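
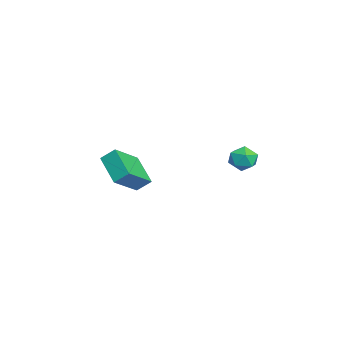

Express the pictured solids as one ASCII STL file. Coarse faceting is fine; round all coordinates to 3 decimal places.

solid 
facet normal -0.746 0.038 0.665
outer loop
vertex 2.266 2.395 3.129
vertex 2.302 1.717 3.208
vertex 2.677 2.127 3.605
endloop
endfacet
facet normal -0.364 0.642 0.675
outer loop
vertex 2.266 2.395 3.129
vertex 2.677 2.127 3.605
vertex 2.892 2.651 3.223
endloop
endfacet
facet normal -0.381 0.924 0.022
outer loop
vertex 2.266 2.395 3.129
vertex 2.892 2.651 3.223
vertex 2.65 2.566 2.59
endloop
endfacet
facet normal -0.774 0.496 -0.394
outer loop
vertex 2.266 2.395 3.129
vertex 2.65 2.566 2.59
vertex 2.285 1.988 2.58
endloop
endfacet
facet normal -0.999 -0.053 0.004
outer loop
vertex 2.266 2.395 3.129
vertex 2.285 1.988 2.58
vertex 2.302 1.717 3.208
endloop
endfacet
facet normal 0.313 0.472 0.824
outer loop
vertex 2.892 2.651 3.223
vertex 2.677 2.127 3.605
vertex 3.315 2.132 3.36
endloop
endfacet
facet normal -0.304 -0.504 0.808
outer loop
vertex 2.677 2.127 3.605
vertex 2.302 1.717 3.208
vertex 2.95 1.554 3.35
endloop
endfacet
facet normal -0.713 -0.650 -0.261
outer loop
vertex 2.302 1.717 3.208
vertex 2.285 1.988 2.58
vertex 2.708 1.469 2.717
endloop
endfacet
facet normal -0.350 0.237 -0.906
outer loop
vertex 2.285 1.988 2.58
vertex 2.65 2.566 2.59
vertex 2.923 1.993 2.335
endloop
endfacet
facet normal 0.285 0.930 -0.234
outer loop
vertex 2.65 2.566 2.59
vertex 2.892 2.651 3.223
vertex 3.298 2.403 2.732
endloop
endfacet
facet normal 0.774 -0.496 0.394
outer loop
vertex 3.334 1.725 2.811
vertex 3.315 2.132 3.36
vertex 2.95 1.554 3.35
endloop
endfacet
facet normal 0.381 -0.924 -0.022
outer loop
vertex 3.334 1.725 2.811
vertex 2.95 1.554 3.35
vertex 2.708 1.469 2.717
endloop
endfacet
facet normal 0.364 -0.642 -0.675
outer loop
vertex 3.334 1.725 2.811
vertex 2.708 1.469 2.717
vertex 2.923 1.993 2.335
endloop
endfacet
facet normal 0.746 -0.038 -0.665
outer loop
vertex 3.334 1.725 2.811
vertex 2.923 1.993 2.335
vertex 3.298 2.403 2.732
endloop
endfacet
facet normal 0.999 0.053 -0.004
outer loop
vertex 3.334 1.725 2.811
vertex 3.298 2.403 2.732
vertex 3.315 2.132 3.36
endloop
endfacet
facet normal 0.350 -0.237 0.906
outer loop
vertex 2.95 1.554 3.35
vertex 3.315 2.132 3.36
vertex 2.677 2.127 3.605
endloop
endfacet
facet normal -0.285 -0.930 0.234
outer loop
vertex 2.708 1.469 2.717
vertex 2.95 1.554 3.35
vertex 2.302 1.717 3.208
endloop
endfacet
facet normal -0.313 -0.472 -0.824
outer loop
vertex 2.923 1.993 2.335
vertex 2.708 1.469 2.717
vertex 2.285 1.988 2.58
endloop
endfacet
facet normal 0.304 0.504 -0.808
outer loop
vertex 3.298 2.403 2.732
vertex 2.923 1.993 2.335
vertex 2.65 2.566 2.59
endloop
endfacet
facet normal 0.713 0.650 0.261
outer loop
vertex 3.315 2.132 3.36
vertex 3.298 2.403 2.732
vertex 2.892 2.651 3.223
endloop
endfacet
facet normal -0.762 -0.367 0.533
outer loop
vertex -2.547 -3.875 0.851
vertex -2.472 -3.231 1.402
vertex -3.663 -2.934 -0.096
endloop
endfacet
facet normal -0.088 -0.757 -0.648
outer loop
vertex -2.368 -2.309 -1.002
vertex -2.547 -3.875 0.851
vertex -3.663 -2.934 -0.096
endloop
endfacet
facet normal -0.762 -0.369 0.533
outer loop
vertex -3.663 -2.934 -0.096
vertex -2.472 -3.231 1.402
vertex -3.589 -2.291 0.455
endloop
endfacet
facet normal -0.642 0.540 -0.544
outer loop
vertex -3.589 -2.291 0.455
vertex -2.368 -2.309 -1.002
vertex -3.663 -2.934 -0.096
endloop
endfacet
facet normal 0.642 -0.540 0.544
outer loop
vertex -2.547 -3.875 0.851
vertex -1.177 -2.606 0.496
vertex -2.472 -3.231 1.402
endloop
endfacet
facet normal -0.087 -0.757 -0.648
outer loop
vertex -1.251 -3.249 -0.055
vertex -2.547 -3.875 0.851
vertex -2.368 -2.309 -1.002
endloop
endfacet
facet normal 0.642 -0.540 0.544
outer loop
vertex -1.251 -3.249 -0.055
vertex -1.177 -2.606 0.496
vertex -2.547 -3.875 0.851
endloop
endfacet
facet normal 0.088 0.757 0.648
outer loop
vertex -2.472 -3.231 1.402
vertex -1.177 -2.606 0.496
vertex -3.589 -2.291 0.455
endloop
endfacet
facet normal -0.642 0.540 -0.544
outer loop
vertex -2.293 -1.665 -0.451
vertex -2.368 -2.309 -1.002
vertex -3.589 -2.291 0.455
endloop
endfacet
facet normal 0.088 0.756 0.648
outer loop
vertex -3.589 -2.291 0.455
vertex -1.177 -2.606 0.496
vertex -2.293 -1.665 -0.451
endloop
endfacet
facet normal 0.762 0.368 -0.533
outer loop
vertex -2.293 -1.665 -0.451
vertex -1.251 -3.249 -0.055
vertex -2.368 -2.309 -1.002
endloop
endfacet
facet normal 0.762 0.368 -0.532
outer loop
vertex -1.177 -2.606 0.496
vertex -1.251 -3.249 -0.055
vertex -2.293 -1.665 -0.451
endloop
endfacet

endsolid


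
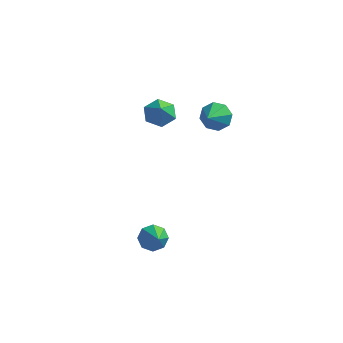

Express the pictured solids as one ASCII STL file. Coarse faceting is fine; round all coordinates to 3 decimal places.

solid 
facet normal -0.224 0.533 -0.816
outer loop
vertex -1.048 0.96 3.385
vertex -1.604 0.286 3.097
vertex -1.935 0.96 3.628
endloop
endfacet
facet normal 0.245 0.377 0.893
outer loop
vertex -1.048 0.96 3.385
vertex -1.935 0.96 3.628
vertex -1.356 -0.306 4.003
endloop
endfacet
facet normal -0.224 0.533 -0.816
outer loop
vertex -1.935 0.96 3.628
vertex -1.604 0.286 3.097
vertex -2.491 0.286 3.34
endloop
endfacet
facet normal -0.491 0.033 0.870
outer loop
vertex -1.935 0.96 3.628
vertex -2.491 0.286 3.34
vertex -1.356 -0.306 4.003
endloop
endfacet
facet normal -0.224 0.533 -0.816
outer loop
vertex -2.491 0.286 3.34
vertex -1.604 0.286 3.097
vertex -2.16 -0.388 2.809
endloop
endfacet
facet normal -0.606 -0.654 0.453
outer loop
vertex -2.491 0.286 3.34
vertex -2.16 -0.388 2.809
vertex -1.356 -0.306 4.003
endloop
endfacet
facet normal -0.223 0.533 -0.816
outer loop
vertex -2.16 -0.388 2.809
vertex -1.604 0.286 3.097
vertex -1.273 -0.389 2.566
endloop
endfacet
facet normal 0.015 -0.998 0.059
outer loop
vertex -2.16 -0.388 2.809
vertex -1.273 -0.389 2.566
vertex -1.356 -0.306 4.003
endloop
endfacet
facet normal -0.223 0.533 -0.816
outer loop
vertex -1.273 -0.389 2.566
vertex -1.604 0.286 3.097
vertex -0.717 0.285 2.854
endloop
endfacet
facet normal 0.752 -0.655 0.081
outer loop
vertex -1.273 -0.389 2.566
vertex -0.717 0.285 2.854
vertex -1.356 -0.306 4.003
endloop
endfacet
facet normal -0.223 0.533 -0.816
outer loop
vertex -0.717 0.285 2.854
vertex -1.604 0.286 3.097
vertex -1.048 0.96 3.385
endloop
endfacet
facet normal 0.866 0.033 0.499
outer loop
vertex -0.717 0.285 2.854
vertex -1.048 0.96 3.385
vertex -1.356 -0.306 4.003
endloop
endfacet
facet normal -0.399 0.650 -0.647
outer loop
vertex -0.078 -2.898 -4.371
vertex -0.83 -3.258 -4.269
vertex -0.416 -2.631 -3.894
endloop
endfacet
facet normal 0.848 0.319 0.423
outer loop
vertex -0.078 -2.898 -4.371
vertex -0.416 -2.631 -3.894
vertex -0.13 -4.402 -3.131
endloop
endfacet
facet normal -0.398 0.650 -0.647
outer loop
vertex -0.416 -2.631 -3.894
vertex -0.83 -3.258 -4.269
vertex -0.997 -2.731 -3.637
endloop
endfacet
facet normal 0.306 0.418 0.855
outer loop
vertex -0.416 -2.631 -3.894
vertex -0.997 -2.731 -3.637
vertex -0.13 -4.402 -3.131
endloop
endfacet
facet normal -0.398 0.650 -0.647
outer loop
vertex -0.997 -2.731 -3.637
vertex -0.83 -3.258 -4.269
vertex -1.48 -3.139 -3.75
endloop
endfacet
facet normal -0.320 0.119 0.940
outer loop
vertex -0.997 -2.731 -3.637
vertex -1.48 -3.139 -3.75
vertex -0.13 -4.402 -3.131
endloop
endfacet
facet normal -0.397 0.651 -0.647
outer loop
vertex -1.48 -3.139 -3.75
vertex -0.83 -3.258 -4.269
vertex -1.583 -3.617 -4.168
endloop
endfacet
facet normal -0.666 -0.405 0.627
outer loop
vertex -1.48 -3.139 -3.75
vertex -1.583 -3.617 -4.168
vertex -0.13 -4.402 -3.131
endloop
endfacet
facet normal -0.397 0.650 -0.648
outer loop
vertex -1.583 -3.617 -4.168
vertex -0.83 -3.258 -4.269
vertex -1.244 -3.885 -4.645
endloop
endfacet
facet normal -0.527 -0.844 0.100
outer loop
vertex -1.583 -3.617 -4.168
vertex -1.244 -3.885 -4.645
vertex -0.13 -4.402 -3.131
endloop
endfacet
facet normal -0.399 0.651 -0.646
outer loop
vertex -1.244 -3.885 -4.645
vertex -0.83 -3.258 -4.269
vertex -0.664 -3.785 -4.902
endloop
endfacet
facet normal 0.015 -0.943 -0.333
outer loop
vertex -1.244 -3.885 -4.645
vertex -0.664 -3.785 -4.902
vertex -0.13 -4.402 -3.131
endloop
endfacet
facet normal -0.399 0.651 -0.646
outer loop
vertex -0.664 -3.785 -4.902
vertex -0.83 -3.258 -4.269
vertex -0.181 -3.376 -4.788
endloop
endfacet
facet normal 0.643 -0.642 -0.418
outer loop
vertex -0.664 -3.785 -4.902
vertex -0.181 -3.376 -4.788
vertex -0.13 -4.402 -3.131
endloop
endfacet
facet normal -0.399 0.650 -0.647
outer loop
vertex -0.181 -3.376 -4.788
vertex -0.83 -3.258 -4.269
vertex -0.078 -2.898 -4.371
endloop
endfacet
facet normal 0.987 -0.121 -0.105
outer loop
vertex -0.181 -3.376 -4.788
vertex -0.078 -2.898 -4.371
vertex -0.13 -4.402 -3.131
endloop
endfacet
facet normal 0.064 0.831 -0.553
outer loop
vertex 1.584 2.544 1.078
vertex 0.738 2.813 1.385
vertex 1.622 2.94 1.678
endloop
endfacet
facet normal 0.831 -0.488 0.269
outer loop
vertex 1.584 2.544 1.078
vertex 1.622 2.94 1.678
vertex 0.642 1.567 2.215
endloop
endfacet
facet normal 0.064 0.831 -0.553
outer loop
vertex 1.622 2.94 1.678
vertex 0.738 2.813 1.385
vertex 1.142 3.262 2.106
endloop
endfacet
facet normal 0.610 -0.130 0.782
outer loop
vertex 1.622 2.94 1.678
vertex 1.142 3.262 2.106
vertex 0.642 1.567 2.215
endloop
endfacet
facet normal 0.064 0.831 -0.553
outer loop
vertex 1.142 3.262 2.106
vertex 0.738 2.813 1.385
vertex 0.425 3.321 2.112
endloop
endfacet
facet normal 0.013 0.060 0.998
outer loop
vertex 1.142 3.262 2.106
vertex 0.425 3.321 2.112
vertex 0.642 1.567 2.215
endloop
endfacet
facet normal 0.063 0.831 -0.553
outer loop
vertex 0.425 3.321 2.112
vertex 0.738 2.813 1.385
vertex -0.109 3.082 1.693
endloop
endfacet
facet normal -0.609 -0.029 0.793
outer loop
vertex 0.425 3.321 2.112
vertex -0.109 3.082 1.693
vertex 0.642 1.567 2.215
endloop
endfacet
facet normal 0.064 0.832 -0.552
outer loop
vertex -0.109 3.082 1.693
vertex 0.738 2.813 1.385
vertex -0.147 2.687 1.093
endloop
endfacet
facet normal -0.894 -0.345 0.284
outer loop
vertex -0.109 3.082 1.693
vertex -0.147 2.687 1.093
vertex 0.642 1.567 2.215
endloop
endfacet
facet normal 0.064 0.831 -0.553
outer loop
vertex -0.147 2.687 1.093
vertex 0.738 2.813 1.385
vertex 0.334 2.365 0.665
endloop
endfacet
facet normal -0.674 -0.703 -0.228
outer loop
vertex -0.147 2.687 1.093
vertex 0.334 2.365 0.665
vertex 0.642 1.567 2.215
endloop
endfacet
facet normal 0.064 0.831 -0.553
outer loop
vertex 0.334 2.365 0.665
vertex 0.738 2.813 1.385
vertex 1.051 2.306 0.659
endloop
endfacet
facet normal -0.077 -0.893 -0.444
outer loop
vertex 0.334 2.365 0.665
vertex 1.051 2.306 0.659
vertex 0.642 1.567 2.215
endloop
endfacet
facet normal 0.064 0.831 -0.553
outer loop
vertex 1.051 2.306 0.659
vertex 0.738 2.813 1.385
vertex 1.584 2.544 1.078
endloop
endfacet
facet normal 0.546 -0.803 -0.238
outer loop
vertex 1.051 2.306 0.659
vertex 1.584 2.544 1.078
vertex 0.642 1.567 2.215
endloop
endfacet

endsolid


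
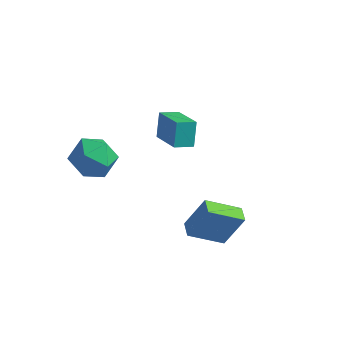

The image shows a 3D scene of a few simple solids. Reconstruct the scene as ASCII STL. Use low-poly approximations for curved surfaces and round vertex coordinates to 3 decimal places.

solid 
facet normal -0.731 -0.474 0.492
outer loop
vertex 2.599 -2.151 -1.217
vertex 2.13 -1.442 -1.231
vertex 1.801 -2.71 -2.941
endloop
endfacet
facet normal 0.551 -0.834 0.015
outer loop
vertex 3.27 -1.758 -3.929
vertex 2.599 -2.151 -1.217
vertex 1.801 -2.71 -2.941
endloop
endfacet
facet normal -0.731 -0.473 0.492
outer loop
vertex 1.801 -2.71 -2.941
vertex 2.13 -1.442 -1.231
vertex 1.333 -2.001 -2.954
endloop
endfacet
facet normal -0.403 -0.282 -0.871
outer loop
vertex 1.333 -2.001 -2.954
vertex 3.27 -1.758 -3.929
vertex 1.801 -2.71 -2.941
endloop
endfacet
facet normal 0.402 0.283 0.871
outer loop
vertex 2.599 -2.151 -1.217
vertex 3.599 -0.49 -2.219
vertex 2.13 -1.442 -1.231
endloop
endfacet
facet normal 0.551 -0.834 0.016
outer loop
vertex 4.067 -1.199 -2.206
vertex 2.599 -2.151 -1.217
vertex 3.27 -1.758 -3.929
endloop
endfacet
facet normal 0.403 0.282 0.870
outer loop
vertex 4.067 -1.199 -2.206
vertex 3.599 -0.49 -2.219
vertex 2.599 -2.151 -1.217
endloop
endfacet
facet normal -0.551 0.834 -0.016
outer loop
vertex 2.13 -1.442 -1.231
vertex 3.599 -0.49 -2.219
vertex 1.333 -2.001 -2.954
endloop
endfacet
facet normal -0.403 -0.283 -0.870
outer loop
vertex 2.801 -1.049 -3.943
vertex 3.27 -1.758 -3.929
vertex 1.333 -2.001 -2.954
endloop
endfacet
facet normal -0.551 0.834 -0.015
outer loop
vertex 1.333 -2.001 -2.954
vertex 3.599 -0.49 -2.219
vertex 2.801 -1.049 -3.943
endloop
endfacet
facet normal 0.731 0.474 -0.492
outer loop
vertex 2.801 -1.049 -3.943
vertex 4.067 -1.199 -2.206
vertex 3.27 -1.758 -3.929
endloop
endfacet
facet normal 0.731 0.473 -0.492
outer loop
vertex 3.599 -0.49 -2.219
vertex 4.067 -1.199 -2.206
vertex 2.801 -1.049 -3.943
endloop
endfacet
facet normal -0.964 0.083 0.253
outer loop
vertex -3.842 -2.41 1.181
vertex -3.833 -3.588 1.603
vertex -3.549 -2.645 2.374
endloop
endfacet
facet normal -0.634 0.715 0.296
outer loop
vertex -3.842 -2.41 1.181
vertex -3.549 -2.645 2.374
vertex -2.896 -1.797 1.725
endloop
endfacet
facet normal -0.362 0.866 -0.347
outer loop
vertex -3.842 -2.41 1.181
vertex -2.896 -1.797 1.725
vertex -2.777 -2.217 0.552
endloop
endfacet
facet normal -0.524 0.327 -0.786
outer loop
vertex -3.842 -2.41 1.181
vertex -2.777 -2.217 0.552
vertex -3.356 -3.324 0.477
endloop
endfacet
facet normal -0.896 -0.156 -0.416
outer loop
vertex -3.842 -2.41 1.181
vertex -3.356 -3.324 0.477
vertex -3.833 -3.588 1.603
endloop
endfacet
facet normal -0.092 0.649 0.755
outer loop
vertex -2.896 -1.797 1.725
vertex -3.549 -2.645 2.374
vertex -2.304 -2.596 2.483
endloop
endfacet
facet normal -0.626 -0.372 0.685
outer loop
vertex -3.549 -2.645 2.374
vertex -3.833 -3.588 1.603
vertex -2.883 -3.703 2.408
endloop
endfacet
facet normal -0.516 -0.759 -0.397
outer loop
vertex -3.833 -3.588 1.603
vertex -3.356 -3.324 0.477
vertex -2.764 -4.123 1.235
endloop
endfacet
facet normal 0.086 0.022 -0.996
outer loop
vertex -3.356 -3.324 0.477
vertex -2.777 -2.217 0.552
vertex -2.111 -3.275 0.586
endloop
endfacet
facet normal 0.349 0.893 -0.284
outer loop
vertex -2.777 -2.217 0.552
vertex -2.896 -1.797 1.725
vertex -1.827 -2.332 1.357
endloop
endfacet
facet normal 0.524 -0.327 0.786
outer loop
vertex -1.818 -3.51 1.779
vertex -2.304 -2.596 2.483
vertex -2.883 -3.703 2.408
endloop
endfacet
facet normal 0.362 -0.866 0.347
outer loop
vertex -1.818 -3.51 1.779
vertex -2.883 -3.703 2.408
vertex -2.764 -4.123 1.235
endloop
endfacet
facet normal 0.634 -0.715 -0.296
outer loop
vertex -1.818 -3.51 1.779
vertex -2.764 -4.123 1.235
vertex -2.111 -3.275 0.586
endloop
endfacet
facet normal 0.964 -0.083 -0.253
outer loop
vertex -1.818 -3.51 1.779
vertex -2.111 -3.275 0.586
vertex -1.827 -2.332 1.357
endloop
endfacet
facet normal 0.896 0.156 0.416
outer loop
vertex -1.818 -3.51 1.779
vertex -1.827 -2.332 1.357
vertex -2.304 -2.596 2.483
endloop
endfacet
facet normal -0.086 -0.022 0.996
outer loop
vertex -2.883 -3.703 2.408
vertex -2.304 -2.596 2.483
vertex -3.549 -2.645 2.374
endloop
endfacet
facet normal -0.349 -0.893 0.284
outer loop
vertex -2.764 -4.123 1.235
vertex -2.883 -3.703 2.408
vertex -3.833 -3.588 1.603
endloop
endfacet
facet normal 0.092 -0.649 -0.755
outer loop
vertex -2.111 -3.275 0.586
vertex -2.764 -4.123 1.235
vertex -3.356 -3.324 0.477
endloop
endfacet
facet normal 0.626 0.372 -0.685
outer loop
vertex -1.827 -2.332 1.357
vertex -2.111 -3.275 0.586
vertex -2.777 -2.217 0.552
endloop
endfacet
facet normal 0.516 0.759 0.397
outer loop
vertex -2.304 -2.596 2.483
vertex -1.827 -2.332 1.357
vertex -2.896 -1.797 1.725
endloop
endfacet
facet normal -0.701 0.562 -0.440
outer loop
vertex -2.226 3.03 -0.487
vertex -1.489 3.717 -0.783
vertex -2.041 2.306 -1.707
endloop
endfacet
facet normal -0.702 -0.654 0.282
outer loop
vertex -0.591 1.143 -0.797
vertex -2.226 3.03 -0.487
vertex -2.041 2.306 -1.707
endloop
endfacet
facet normal -0.701 0.562 -0.439
outer loop
vertex -2.041 2.306 -1.707
vertex -1.489 3.717 -0.783
vertex -1.304 2.994 -2.003
endloop
endfacet
facet normal 0.130 -0.506 -0.853
outer loop
vertex -1.304 2.994 -2.003
vertex -0.591 1.143 -0.797
vertex -2.041 2.306 -1.707
endloop
endfacet
facet normal -0.129 0.506 0.853
outer loop
vertex -2.226 3.03 -0.487
vertex -0.039 2.554 0.127
vertex -1.489 3.717 -0.783
endloop
endfacet
facet normal -0.702 -0.654 0.281
outer loop
vertex -0.776 1.866 0.423
vertex -2.226 3.03 -0.487
vertex -0.591 1.143 -0.797
endloop
endfacet
facet normal -0.129 0.506 0.853
outer loop
vertex -0.776 1.866 0.423
vertex -0.039 2.554 0.127
vertex -2.226 3.03 -0.487
endloop
endfacet
facet normal 0.702 0.655 -0.282
outer loop
vertex -1.489 3.717 -0.783
vertex -0.039 2.554 0.127
vertex -1.304 2.994 -2.003
endloop
endfacet
facet normal 0.129 -0.506 -0.853
outer loop
vertex 0.146 1.83 -1.093
vertex -0.591 1.143 -0.797
vertex -1.304 2.994 -2.003
endloop
endfacet
facet normal 0.702 0.654 -0.282
outer loop
vertex -1.304 2.994 -2.003
vertex -0.039 2.554 0.127
vertex 0.146 1.83 -1.093
endloop
endfacet
facet normal 0.701 -0.562 0.439
outer loop
vertex 0.146 1.83 -1.093
vertex -0.776 1.866 0.423
vertex -0.591 1.143 -0.797
endloop
endfacet
facet normal 0.701 -0.562 0.440
outer loop
vertex -0.039 2.554 0.127
vertex -0.776 1.866 0.423
vertex 0.146 1.83 -1.093
endloop
endfacet

endsolid


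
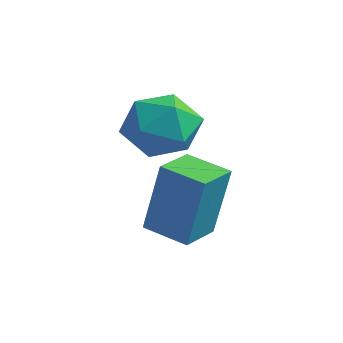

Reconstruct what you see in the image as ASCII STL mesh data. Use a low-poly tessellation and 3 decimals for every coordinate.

solid 
facet normal -0.755 -0.551 0.355
outer loop
vertex 0.586 0.434 0.073
vertex 0.901 -0.217 -0.268
vertex 1.106 -0.017 0.478
endloop
endfacet
facet normal -0.616 -0.002 0.788
outer loop
vertex 0.586 0.434 0.073
vertex 1.106 -0.017 0.478
vertex 1.153 0.78 0.517
endloop
endfacet
facet normal -0.687 0.600 0.410
outer loop
vertex 0.586 0.434 0.073
vertex 1.153 0.78 0.517
vertex 0.977 1.073 -0.206
endloop
endfacet
facet normal -0.870 0.421 -0.255
outer loop
vertex 0.586 0.434 0.073
vertex 0.977 1.073 -0.206
vertex 0.821 0.457 -0.691
endloop
endfacet
facet normal -0.912 -0.290 -0.289
outer loop
vertex 0.586 0.434 0.073
vertex 0.821 0.457 -0.691
vertex 0.901 -0.217 -0.268
endloop
endfacet
facet normal 0.064 -0.053 0.997
outer loop
vertex 1.153 0.78 0.517
vertex 1.106 -0.017 0.478
vertex 1.819 0.343 0.451
endloop
endfacet
facet normal -0.160 -0.942 0.296
outer loop
vertex 1.106 -0.017 0.478
vertex 0.901 -0.217 -0.268
vertex 1.663 -0.273 -0.034
endloop
endfacet
facet normal -0.414 -0.519 -0.748
outer loop
vertex 0.901 -0.217 -0.268
vertex 0.821 0.457 -0.691
vertex 1.487 0.02 -0.757
endloop
endfacet
facet normal -0.346 0.633 -0.693
outer loop
vertex 0.821 0.457 -0.691
vertex 0.977 1.073 -0.206
vertex 1.534 0.817 -0.718
endloop
endfacet
facet normal -0.051 0.921 0.386
outer loop
vertex 0.977 1.073 -0.206
vertex 1.153 0.78 0.517
vertex 1.739 1.017 0.028
endloop
endfacet
facet normal 0.870 -0.421 0.255
outer loop
vertex 2.054 0.366 -0.313
vertex 1.819 0.343 0.451
vertex 1.663 -0.273 -0.034
endloop
endfacet
facet normal 0.687 -0.600 -0.410
outer loop
vertex 2.054 0.366 -0.313
vertex 1.663 -0.273 -0.034
vertex 1.487 0.02 -0.757
endloop
endfacet
facet normal 0.616 0.002 -0.788
outer loop
vertex 2.054 0.366 -0.313
vertex 1.487 0.02 -0.757
vertex 1.534 0.817 -0.718
endloop
endfacet
facet normal 0.755 0.551 -0.355
outer loop
vertex 2.054 0.366 -0.313
vertex 1.534 0.817 -0.718
vertex 1.739 1.017 0.028
endloop
endfacet
facet normal 0.912 0.290 0.289
outer loop
vertex 2.054 0.366 -0.313
vertex 1.739 1.017 0.028
vertex 1.819 0.343 0.451
endloop
endfacet
facet normal 0.346 -0.633 0.693
outer loop
vertex 1.663 -0.273 -0.034
vertex 1.819 0.343 0.451
vertex 1.106 -0.017 0.478
endloop
endfacet
facet normal 0.051 -0.921 -0.386
outer loop
vertex 1.487 0.02 -0.757
vertex 1.663 -0.273 -0.034
vertex 0.901 -0.217 -0.268
endloop
endfacet
facet normal -0.064 0.053 -0.997
outer loop
vertex 1.534 0.817 -0.718
vertex 1.487 0.02 -0.757
vertex 0.821 0.457 -0.691
endloop
endfacet
facet normal 0.160 0.942 -0.296
outer loop
vertex 1.739 1.017 0.028
vertex 1.534 0.817 -0.718
vertex 0.977 1.073 -0.206
endloop
endfacet
facet normal 0.414 0.519 0.748
outer loop
vertex 1.819 0.343 0.451
vertex 1.739 1.017 0.028
vertex 1.153 0.78 0.517
endloop
endfacet
facet normal -0.893 -0.374 0.250
outer loop
vertex 2.666 -0.555 -0.525
vertex 2.35 0.223 -0.489
vertex 2.277 -0.643 -2.043
endloop
endfacet
facet normal 0.375 -0.926 -0.042
outer loop
vertex 3.09 -0.303 -2.271
vertex 2.666 -0.555 -0.525
vertex 2.277 -0.643 -2.043
endloop
endfacet
facet normal -0.893 -0.373 0.250
outer loop
vertex 2.277 -0.643 -2.043
vertex 2.35 0.223 -0.489
vertex 1.962 0.135 -2.007
endloop
endfacet
facet normal -0.248 -0.056 -0.967
outer loop
vertex 1.962 0.135 -2.007
vertex 3.09 -0.303 -2.271
vertex 2.277 -0.643 -2.043
endloop
endfacet
facet normal 0.248 0.056 0.967
outer loop
vertex 2.666 -0.555 -0.525
vertex 3.163 0.563 -0.717
vertex 2.35 0.223 -0.489
endloop
endfacet
facet normal 0.376 -0.926 -0.042
outer loop
vertex 3.478 -0.215 -0.753
vertex 2.666 -0.555 -0.525
vertex 3.09 -0.303 -2.271
endloop
endfacet
facet normal 0.248 0.056 0.967
outer loop
vertex 3.478 -0.215 -0.753
vertex 3.163 0.563 -0.717
vertex 2.666 -0.555 -0.525
endloop
endfacet
facet normal -0.375 0.926 0.042
outer loop
vertex 2.35 0.223 -0.489
vertex 3.163 0.563 -0.717
vertex 1.962 0.135 -2.007
endloop
endfacet
facet normal -0.248 -0.056 -0.967
outer loop
vertex 2.774 0.475 -2.235
vertex 3.09 -0.303 -2.271
vertex 1.962 0.135 -2.007
endloop
endfacet
facet normal -0.376 0.926 0.043
outer loop
vertex 1.962 0.135 -2.007
vertex 3.163 0.563 -0.717
vertex 2.774 0.475 -2.235
endloop
endfacet
facet normal 0.893 0.374 -0.250
outer loop
vertex 2.774 0.475 -2.235
vertex 3.478 -0.215 -0.753
vertex 3.09 -0.303 -2.271
endloop
endfacet
facet normal 0.893 0.373 -0.251
outer loop
vertex 3.163 0.563 -0.717
vertex 3.478 -0.215 -0.753
vertex 2.774 0.475 -2.235
endloop
endfacet

endsolid


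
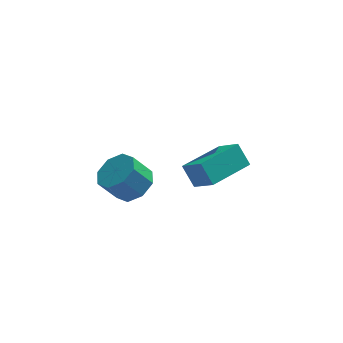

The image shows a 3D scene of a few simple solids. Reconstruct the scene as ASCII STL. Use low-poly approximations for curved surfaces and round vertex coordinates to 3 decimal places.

solid 
facet normal 0.579 0.079 -0.811
outer loop
vertex -1.984 -0.388 -0.994
vertex -2.569 -0.599 -1.432
vertex -2.301 0.065 -1.176
endloop
endfacet
facet normal 0.606 0.623 0.494
outer loop
vertex -1.984 -0.388 -0.994
vertex -2.301 0.065 -1.176
vertex -2.587 -0.471 -0.15
endloop
endfacet
facet normal 0.607 0.622 0.494
outer loop
vertex -2.587 -0.471 -0.15
vertex -2.301 0.065 -1.176
vertex -2.903 -0.018 -0.332
endloop
endfacet
facet normal -0.580 -0.079 0.811
outer loop
vertex -2.587 -0.471 -0.15
vertex -2.903 -0.018 -0.332
vertex -3.171 -0.681 -0.588
endloop
endfacet
facet normal 0.579 0.079 -0.812
outer loop
vertex -2.301 0.065 -1.176
vertex -2.569 -0.599 -1.432
vertex -2.774 0.129 -1.507
endloop
endfacet
facet normal 0.044 0.991 0.129
outer loop
vertex -2.301 0.065 -1.176
vertex -2.774 0.129 -1.507
vertex -2.903 -0.018 -0.332
endloop
endfacet
facet normal 0.044 0.991 0.129
outer loop
vertex -2.903 -0.018 -0.332
vertex -2.774 0.129 -1.507
vertex -3.377 0.046 -0.664
endloop
endfacet
facet normal -0.579 -0.079 0.811
outer loop
vertex -2.903 -0.018 -0.332
vertex -3.377 0.046 -0.664
vertex -3.171 -0.681 -0.588
endloop
endfacet
facet normal 0.580 0.080 -0.811
outer loop
vertex -2.774 0.129 -1.507
vertex -2.569 -0.599 -1.432
vertex -3.127 -0.233 -1.795
endloop
endfacet
facet normal -0.544 0.779 -0.312
outer loop
vertex -2.774 0.129 -1.507
vertex -3.127 -0.233 -1.795
vertex -3.377 0.046 -0.664
endloop
endfacet
facet normal -0.544 0.779 -0.312
outer loop
vertex -3.377 0.046 -0.664
vertex -3.127 -0.233 -1.795
vertex -3.73 -0.316 -0.951
endloop
endfacet
facet normal -0.579 -0.079 0.812
outer loop
vertex -3.377 0.046 -0.664
vertex -3.73 -0.316 -0.951
vertex -3.171 -0.681 -0.588
endloop
endfacet
facet normal 0.580 0.079 -0.811
outer loop
vertex -3.127 -0.233 -1.795
vertex -2.569 -0.599 -1.432
vertex -3.153 -0.809 -1.87
endloop
endfacet
facet normal -0.814 0.111 -0.570
outer loop
vertex -3.127 -0.233 -1.795
vertex -3.153 -0.809 -1.87
vertex -3.73 -0.316 -0.951
endloop
endfacet
facet normal -0.814 0.111 -0.570
outer loop
vertex -3.73 -0.316 -0.951
vertex -3.153 -0.809 -1.87
vertex -3.756 -0.892 -1.026
endloop
endfacet
facet normal -0.579 -0.080 0.812
outer loop
vertex -3.73 -0.316 -0.951
vertex -3.756 -0.892 -1.026
vertex -3.171 -0.681 -0.588
endloop
endfacet
facet normal 0.580 0.079 -0.811
outer loop
vertex -3.153 -0.809 -1.87
vertex -2.569 -0.599 -1.432
vertex -2.837 -1.262 -1.688
endloop
endfacet
facet normal -0.607 -0.622 -0.495
outer loop
vertex -3.153 -0.809 -1.87
vertex -2.837 -1.262 -1.688
vertex -3.756 -0.892 -1.026
endloop
endfacet
facet normal -0.607 -0.623 -0.494
outer loop
vertex -3.756 -0.892 -1.026
vertex -2.837 -1.262 -1.688
vertex -3.439 -1.345 -0.844
endloop
endfacet
facet normal -0.579 -0.079 0.811
outer loop
vertex -3.756 -0.892 -1.026
vertex -3.439 -1.345 -0.844
vertex -3.171 -0.681 -0.588
endloop
endfacet
facet normal 0.579 0.079 -0.811
outer loop
vertex -2.837 -1.262 -1.688
vertex -2.569 -0.599 -1.432
vertex -2.363 -1.326 -1.356
endloop
endfacet
facet normal -0.044 -0.991 -0.129
outer loop
vertex -2.837 -1.262 -1.688
vertex -2.363 -1.326 -1.356
vertex -3.439 -1.345 -0.844
endloop
endfacet
facet normal -0.044 -0.991 -0.129
outer loop
vertex -3.439 -1.345 -0.844
vertex -2.363 -1.326 -1.356
vertex -2.966 -1.409 -0.513
endloop
endfacet
facet normal -0.579 -0.079 0.812
outer loop
vertex -3.439 -1.345 -0.844
vertex -2.966 -1.409 -0.513
vertex -3.171 -0.681 -0.588
endloop
endfacet
facet normal 0.579 0.079 -0.812
outer loop
vertex -2.363 -1.326 -1.356
vertex -2.569 -0.599 -1.432
vertex -2.01 -0.964 -1.069
endloop
endfacet
facet normal 0.544 -0.779 0.313
outer loop
vertex -2.363 -1.326 -1.356
vertex -2.01 -0.964 -1.069
vertex -2.966 -1.409 -0.513
endloop
endfacet
facet normal 0.544 -0.779 0.312
outer loop
vertex -2.966 -1.409 -0.513
vertex -2.01 -0.964 -1.069
vertex -2.613 -1.047 -0.225
endloop
endfacet
facet normal -0.580 -0.080 0.811
outer loop
vertex -2.966 -1.409 -0.513
vertex -2.613 -1.047 -0.225
vertex -3.171 -0.681 -0.588
endloop
endfacet
facet normal 0.579 0.080 -0.812
outer loop
vertex -2.01 -0.964 -1.069
vertex -2.569 -0.599 -1.432
vertex -1.984 -0.388 -0.994
endloop
endfacet
facet normal 0.814 -0.111 0.570
outer loop
vertex -2.01 -0.964 -1.069
vertex -1.984 -0.388 -0.994
vertex -2.613 -1.047 -0.225
endloop
endfacet
facet normal 0.814 -0.111 0.570
outer loop
vertex -2.613 -1.047 -0.225
vertex -1.984 -0.388 -0.994
vertex -2.587 -0.471 -0.15
endloop
endfacet
facet normal -0.580 -0.079 0.811
outer loop
vertex -2.613 -1.047 -0.225
vertex -2.587 -0.471 -0.15
vertex -3.171 -0.681 -0.588
endloop
endfacet
facet normal -0.476 0.623 -0.620
outer loop
vertex -0.708 3.067 -3.905
vertex 0.686 4.157 -3.88
vertex -0.333 2.604 -4.658
endloop
endfacet
facet normal -0.788 -0.616 -0.013
outer loop
vertex 0.234 1.863 -3.92
vertex -0.708 3.067 -3.905
vertex -0.333 2.604 -4.658
endloop
endfacet
facet normal -0.477 0.623 -0.620
outer loop
vertex -0.333 2.604 -4.658
vertex 0.686 4.157 -3.88
vertex 1.061 3.695 -4.633
endloop
endfacet
facet normal 0.391 -0.482 -0.784
outer loop
vertex 1.061 3.695 -4.633
vertex 0.234 1.863 -3.92
vertex -0.333 2.604 -4.658
endloop
endfacet
facet normal -0.391 0.482 0.784
outer loop
vertex -0.708 3.067 -3.905
vertex 1.253 3.416 -3.142
vertex 0.686 4.157 -3.88
endloop
endfacet
facet normal -0.788 -0.616 -0.014
outer loop
vertex -0.141 2.325 -3.167
vertex -0.708 3.067 -3.905
vertex 0.234 1.863 -3.92
endloop
endfacet
facet normal -0.391 0.481 0.784
outer loop
vertex -0.141 2.325 -3.167
vertex 1.253 3.416 -3.142
vertex -0.708 3.067 -3.905
endloop
endfacet
facet normal 0.787 0.616 0.014
outer loop
vertex 0.686 4.157 -3.88
vertex 1.253 3.416 -3.142
vertex 1.061 3.695 -4.633
endloop
endfacet
facet normal 0.391 -0.482 -0.784
outer loop
vertex 1.628 2.953 -3.895
vertex 0.234 1.863 -3.92
vertex 1.061 3.695 -4.633
endloop
endfacet
facet normal 0.788 0.616 0.014
outer loop
vertex 1.061 3.695 -4.633
vertex 1.253 3.416 -3.142
vertex 1.628 2.953 -3.895
endloop
endfacet
facet normal 0.476 -0.624 0.620
outer loop
vertex 1.628 2.953 -3.895
vertex -0.141 2.325 -3.167
vertex 0.234 1.863 -3.92
endloop
endfacet
facet normal 0.476 -0.623 0.620
outer loop
vertex 1.253 3.416 -3.142
vertex -0.141 2.325 -3.167
vertex 1.628 2.953 -3.895
endloop
endfacet

endsolid


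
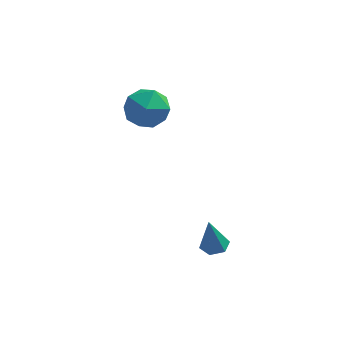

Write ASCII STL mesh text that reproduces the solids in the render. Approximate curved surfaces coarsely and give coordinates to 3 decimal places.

solid 
facet normal 0.134 0.130 -0.982
outer loop
vertex 3.752 -0.529 -3.989
vertex 3.276 -0.086 -3.995
vertex 3.891 0.097 -3.887
endloop
endfacet
facet normal 0.880 -0.260 0.398
outer loop
vertex 3.752 -0.529 -3.989
vertex 3.891 0.097 -3.887
vertex 3.044 -0.314 -2.285
endloop
endfacet
facet normal 0.133 0.132 -0.982
outer loop
vertex 3.891 0.097 -3.887
vertex 3.276 -0.086 -3.995
vertex 3.415 0.541 -3.892
endloop
endfacet
facet normal 0.596 0.644 0.480
outer loop
vertex 3.891 0.097 -3.887
vertex 3.415 0.541 -3.892
vertex 3.044 -0.314 -2.285
endloop
endfacet
facet normal 0.133 0.132 -0.982
outer loop
vertex 3.415 0.541 -3.892
vertex 3.276 -0.086 -3.995
vertex 2.801 0.357 -4.0
endloop
endfacet
facet normal -0.326 0.864 0.384
outer loop
vertex 3.415 0.541 -3.892
vertex 2.801 0.357 -4.0
vertex 3.044 -0.314 -2.285
endloop
endfacet
facet normal 0.133 0.132 -0.982
outer loop
vertex 2.801 0.357 -4.0
vertex 3.276 -0.086 -3.995
vertex 2.662 -0.27 -4.103
endloop
endfacet
facet normal -0.962 0.179 0.206
outer loop
vertex 2.801 0.357 -4.0
vertex 2.662 -0.27 -4.103
vertex 3.044 -0.314 -2.285
endloop
endfacet
facet normal 0.134 0.130 -0.982
outer loop
vertex 2.662 -0.27 -4.103
vertex 3.276 -0.086 -3.995
vertex 3.138 -0.713 -4.097
endloop
endfacet
facet normal -0.677 -0.726 0.125
outer loop
vertex 2.662 -0.27 -4.103
vertex 3.138 -0.713 -4.097
vertex 3.044 -0.314 -2.285
endloop
endfacet
facet normal 0.134 0.130 -0.982
outer loop
vertex 3.138 -0.713 -4.097
vertex 3.276 -0.086 -3.995
vertex 3.752 -0.529 -3.989
endloop
endfacet
facet normal 0.244 -0.944 0.221
outer loop
vertex 3.138 -0.713 -4.097
vertex 3.752 -0.529 -3.989
vertex 3.044 -0.314 -2.285
endloop
endfacet
facet normal -0.321 0.379 0.868
outer loop
vertex -0.343 4.152 2.283
vertex -0.731 3.108 2.595
vertex 0.35 3.425 2.857
endloop
endfacet
facet normal 0.249 0.735 0.630
outer loop
vertex -0.343 4.152 2.283
vertex 0.35 3.425 2.857
vertex 0.766 4.043 1.972
endloop
endfacet
facet normal 0.093 0.996 -0.016
outer loop
vertex -0.343 4.152 2.283
vertex 0.766 4.043 1.972
vertex -0.058 4.107 1.163
endloop
endfacet
facet normal -0.574 0.799 -0.178
outer loop
vertex -0.343 4.152 2.283
vertex -0.058 4.107 1.163
vertex -0.983 3.529 1.548
endloop
endfacet
facet normal -0.830 0.419 0.368
outer loop
vertex -0.343 4.152 2.283
vertex -0.983 3.529 1.548
vertex -0.731 3.108 2.595
endloop
endfacet
facet normal 0.785 0.270 0.557
outer loop
vertex 0.766 4.043 1.972
vertex 0.35 3.425 2.857
vertex 1.063 2.931 2.092
endloop
endfacet
facet normal -0.138 -0.306 0.942
outer loop
vertex 0.35 3.425 2.857
vertex -0.731 3.108 2.595
vertex 0.138 2.353 2.477
endloop
endfacet
facet normal -0.961 -0.242 0.134
outer loop
vertex -0.731 3.108 2.595
vertex -0.983 3.529 1.548
vertex -0.686 2.417 1.668
endloop
endfacet
facet normal -0.546 0.374 -0.750
outer loop
vertex -0.983 3.529 1.548
vertex -0.058 4.107 1.163
vertex -0.27 3.035 0.783
endloop
endfacet
facet normal 0.533 0.690 -0.489
outer loop
vertex -0.058 4.107 1.163
vertex 0.766 4.043 1.972
vertex 0.811 3.352 1.045
endloop
endfacet
facet normal 0.574 -0.799 0.178
outer loop
vertex 0.423 2.308 1.357
vertex 1.063 2.931 2.092
vertex 0.138 2.353 2.477
endloop
endfacet
facet normal -0.093 -0.996 0.016
outer loop
vertex 0.423 2.308 1.357
vertex 0.138 2.353 2.477
vertex -0.686 2.417 1.668
endloop
endfacet
facet normal -0.249 -0.735 -0.630
outer loop
vertex 0.423 2.308 1.357
vertex -0.686 2.417 1.668
vertex -0.27 3.035 0.783
endloop
endfacet
facet normal 0.321 -0.379 -0.868
outer loop
vertex 0.423 2.308 1.357
vertex -0.27 3.035 0.783
vertex 0.811 3.352 1.045
endloop
endfacet
facet normal 0.830 -0.419 -0.368
outer loop
vertex 0.423 2.308 1.357
vertex 0.811 3.352 1.045
vertex 1.063 2.931 2.092
endloop
endfacet
facet normal 0.546 -0.374 0.750
outer loop
vertex 0.138 2.353 2.477
vertex 1.063 2.931 2.092
vertex 0.35 3.425 2.857
endloop
endfacet
facet normal -0.533 -0.690 0.489
outer loop
vertex -0.686 2.417 1.668
vertex 0.138 2.353 2.477
vertex -0.731 3.108 2.595
endloop
endfacet
facet normal -0.785 -0.270 -0.557
outer loop
vertex -0.27 3.035 0.783
vertex -0.686 2.417 1.668
vertex -0.983 3.529 1.548
endloop
endfacet
facet normal 0.138 0.306 -0.942
outer loop
vertex 0.811 3.352 1.045
vertex -0.27 3.035 0.783
vertex -0.058 4.107 1.163
endloop
endfacet
facet normal 0.961 0.242 -0.134
outer loop
vertex 1.063 2.931 2.092
vertex 0.811 3.352 1.045
vertex 0.766 4.043 1.972
endloop
endfacet

endsolid


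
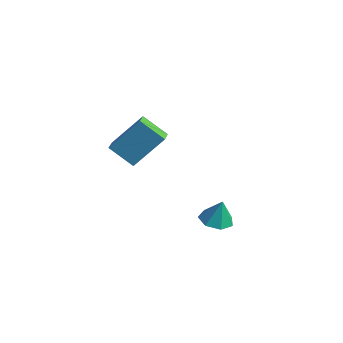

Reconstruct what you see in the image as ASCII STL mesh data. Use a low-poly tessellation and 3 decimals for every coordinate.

solid 
facet normal -0.588 0.750 -0.305
outer loop
vertex -5.098 -3.516 0.013
vertex -4.348 -2.289 1.584
vertex -4.005 -3.027 -0.891
endloop
endfacet
facet normal -0.352 -0.577 -0.737
outer loop
vertex -3.452 -3.731 -0.604
vertex -5.098 -3.516 0.013
vertex -4.005 -3.027 -0.891
endloop
endfacet
facet normal -0.588 0.750 -0.305
outer loop
vertex -4.005 -3.027 -0.891
vertex -4.348 -2.289 1.584
vertex -3.255 -1.8 0.68
endloop
endfacet
facet normal 0.728 0.326 -0.603
outer loop
vertex -3.255 -1.8 0.68
vertex -3.452 -3.731 -0.604
vertex -4.005 -3.027 -0.891
endloop
endfacet
facet normal -0.728 -0.326 0.603
outer loop
vertex -5.098 -3.516 0.013
vertex -3.795 -2.993 1.871
vertex -4.348 -2.289 1.584
endloop
endfacet
facet normal -0.352 -0.577 -0.737
outer loop
vertex -4.545 -4.22 0.3
vertex -5.098 -3.516 0.013
vertex -3.452 -3.731 -0.604
endloop
endfacet
facet normal -0.728 -0.326 0.603
outer loop
vertex -4.545 -4.22 0.3
vertex -3.795 -2.993 1.871
vertex -5.098 -3.516 0.013
endloop
endfacet
facet normal 0.352 0.577 0.737
outer loop
vertex -4.348 -2.289 1.584
vertex -3.795 -2.993 1.871
vertex -3.255 -1.8 0.68
endloop
endfacet
facet normal 0.728 0.326 -0.603
outer loop
vertex -2.702 -2.504 0.967
vertex -3.452 -3.731 -0.604
vertex -3.255 -1.8 0.68
endloop
endfacet
facet normal 0.352 0.577 0.737
outer loop
vertex -3.255 -1.8 0.68
vertex -3.795 -2.993 1.871
vertex -2.702 -2.504 0.967
endloop
endfacet
facet normal 0.588 -0.750 0.305
outer loop
vertex -2.702 -2.504 0.967
vertex -4.545 -4.22 0.3
vertex -3.452 -3.731 -0.604
endloop
endfacet
facet normal 0.588 -0.750 0.305
outer loop
vertex -3.795 -2.993 1.871
vertex -4.545 -4.22 0.3
vertex -2.702 -2.504 0.967
endloop
endfacet
facet normal -0.172 -0.149 -0.974
outer loop
vertex 2.245 -3.93 -1.62
vertex 1.554 -3.531 -1.559
vertex 2.281 -3.245 -1.731
endloop
endfacet
facet normal 0.936 0.008 0.352
outer loop
vertex 2.245 -3.93 -1.62
vertex 2.281 -3.245 -1.731
vertex 1.766 -3.349 -0.361
endloop
endfacet
facet normal -0.172 -0.148 -0.974
outer loop
vertex 2.281 -3.245 -1.731
vertex 1.554 -3.531 -1.559
vertex 1.77 -2.776 -1.712
endloop
endfacet
facet normal 0.651 0.698 0.298
outer loop
vertex 2.281 -3.245 -1.731
vertex 1.77 -2.776 -1.712
vertex 1.766 -3.349 -0.361
endloop
endfacet
facet normal -0.172 -0.148 -0.974
outer loop
vertex 1.77 -2.776 -1.712
vertex 1.554 -3.531 -1.559
vertex 1.096 -2.876 -1.578
endloop
endfacet
facet normal -0.059 0.919 0.390
outer loop
vertex 1.77 -2.776 -1.712
vertex 1.096 -2.876 -1.578
vertex 1.766 -3.349 -0.361
endloop
endfacet
facet normal -0.173 -0.149 -0.974
outer loop
vertex 1.096 -2.876 -1.578
vertex 1.554 -3.531 -1.559
vertex 0.767 -3.469 -1.429
endloop
endfacet
facet normal -0.658 0.505 0.559
outer loop
vertex 1.096 -2.876 -1.578
vertex 0.767 -3.469 -1.429
vertex 1.766 -3.349 -0.361
endloop
endfacet
facet normal -0.172 -0.147 -0.974
outer loop
vertex 0.767 -3.469 -1.429
vertex 1.554 -3.531 -1.559
vertex 1.031 -4.109 -1.379
endloop
endfacet
facet normal -0.697 -0.234 0.678
outer loop
vertex 0.767 -3.469 -1.429
vertex 1.031 -4.109 -1.379
vertex 1.766 -3.349 -0.361
endloop
endfacet
facet normal -0.172 -0.148 -0.974
outer loop
vertex 1.031 -4.109 -1.379
vertex 1.554 -3.531 -1.559
vertex 1.689 -4.314 -1.464
endloop
endfacet
facet normal -0.146 -0.740 0.657
outer loop
vertex 1.031 -4.109 -1.379
vertex 1.689 -4.314 -1.464
vertex 1.766 -3.349 -0.361
endloop
endfacet
facet normal -0.171 -0.148 -0.974
outer loop
vertex 1.689 -4.314 -1.464
vertex 1.554 -3.531 -1.559
vertex 2.245 -3.93 -1.62
endloop
endfacet
facet normal 0.581 -0.632 0.513
outer loop
vertex 1.689 -4.314 -1.464
vertex 2.245 -3.93 -1.62
vertex 1.766 -3.349 -0.361
endloop
endfacet

endsolid


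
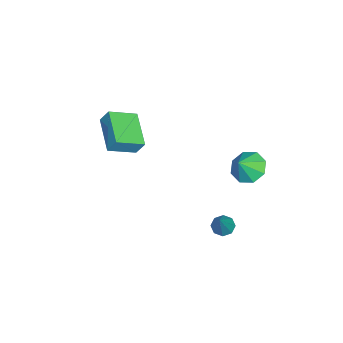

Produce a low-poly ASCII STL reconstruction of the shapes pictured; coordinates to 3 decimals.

solid 
facet normal -0.584 -0.038 -0.811
outer loop
vertex 0.607 2.678 -2.849
vertex 0.154 2.575 -2.518
vertex 0.407 3.044 -2.722
endloop
endfacet
facet normal 0.809 0.530 -0.255
outer loop
vertex 0.607 2.678 -2.849
vertex 0.407 3.044 -2.722
vertex 1.186 2.645 -1.082
endloop
endfacet
facet normal -0.583 -0.039 -0.812
outer loop
vertex 0.407 3.044 -2.722
vertex 0.154 2.575 -2.518
vertex 0.058 3.136 -2.476
endloop
endfacet
facet normal 0.309 0.947 0.084
outer loop
vertex 0.407 3.044 -2.722
vertex 0.058 3.136 -2.476
vertex 1.186 2.645 -1.082
endloop
endfacet
facet normal -0.583 -0.039 -0.812
outer loop
vertex 0.058 3.136 -2.476
vertex 0.154 2.575 -2.518
vertex -0.234 2.899 -2.255
endloop
endfacet
facet normal -0.275 0.815 0.510
outer loop
vertex 0.058 3.136 -2.476
vertex -0.234 2.899 -2.255
vertex 1.186 2.645 -1.082
endloop
endfacet
facet normal -0.583 -0.039 -0.812
outer loop
vertex -0.234 2.899 -2.255
vertex 0.154 2.575 -2.518
vertex -0.299 2.473 -2.188
endloop
endfacet
facet normal -0.599 0.213 0.772
outer loop
vertex -0.234 2.899 -2.255
vertex -0.299 2.473 -2.188
vertex 1.186 2.645 -1.082
endloop
endfacet
facet normal -0.583 -0.038 -0.812
outer loop
vertex -0.299 2.473 -2.188
vertex 0.154 2.575 -2.518
vertex -0.098 2.107 -2.315
endloop
endfacet
facet normal -0.475 -0.510 0.717
outer loop
vertex -0.299 2.473 -2.188
vertex -0.098 2.107 -2.315
vertex 1.186 2.645 -1.082
endloop
endfacet
facet normal -0.583 -0.038 -0.811
outer loop
vertex -0.098 2.107 -2.315
vertex 0.154 2.575 -2.518
vertex 0.25 2.015 -2.561
endloop
endfacet
facet normal 0.023 -0.925 0.379
outer loop
vertex -0.098 2.107 -2.315
vertex 0.25 2.015 -2.561
vertex 1.186 2.645 -1.082
endloop
endfacet
facet normal -0.582 -0.037 -0.812
outer loop
vertex 0.25 2.015 -2.561
vertex 0.154 2.575 -2.518
vertex 0.543 2.252 -2.782
endloop
endfacet
facet normal 0.607 -0.793 -0.046
outer loop
vertex 0.25 2.015 -2.561
vertex 0.543 2.252 -2.782
vertex 1.186 2.645 -1.082
endloop
endfacet
facet normal -0.584 -0.040 -0.811
outer loop
vertex 0.543 2.252 -2.782
vertex 0.154 2.575 -2.518
vertex 0.607 2.678 -2.849
endloop
endfacet
facet normal 0.932 -0.189 -0.309
outer loop
vertex 0.543 2.252 -2.782
vertex 0.607 2.678 -2.849
vertex 1.186 2.645 -1.082
endloop
endfacet
facet normal -0.536 0.746 -0.395
outer loop
vertex -2.865 -2.311 1.926
vertex -1.217 -1.469 1.28
vertex -2.933 -2.764 1.163
endloop
endfacet
facet normal -0.841 -0.429 0.330
outer loop
vertex -2.123 -3.891 1.76
vertex -2.865 -2.311 1.926
vertex -2.933 -2.764 1.163
endloop
endfacet
facet normal -0.536 0.746 -0.395
outer loop
vertex -2.933 -2.764 1.163
vertex -1.217 -1.469 1.28
vertex -1.285 -1.922 0.517
endloop
endfacet
facet normal -0.076 -0.509 -0.857
outer loop
vertex -1.285 -1.922 0.517
vertex -2.123 -3.891 1.76
vertex -2.933 -2.764 1.163
endloop
endfacet
facet normal 0.076 0.509 0.857
outer loop
vertex -2.865 -2.311 1.926
vertex -0.407 -2.596 1.877
vertex -1.217 -1.469 1.28
endloop
endfacet
facet normal -0.841 -0.429 0.330
outer loop
vertex -2.055 -3.438 2.523
vertex -2.865 -2.311 1.926
vertex -2.123 -3.891 1.76
endloop
endfacet
facet normal 0.076 0.509 0.857
outer loop
vertex -2.055 -3.438 2.523
vertex -0.407 -2.596 1.877
vertex -2.865 -2.311 1.926
endloop
endfacet
facet normal 0.841 0.429 -0.330
outer loop
vertex -1.217 -1.469 1.28
vertex -0.407 -2.596 1.877
vertex -1.285 -1.922 0.517
endloop
endfacet
facet normal -0.076 -0.509 -0.857
outer loop
vertex -0.475 -3.049 1.114
vertex -2.123 -3.891 1.76
vertex -1.285 -1.922 0.517
endloop
endfacet
facet normal 0.841 0.429 -0.330
outer loop
vertex -1.285 -1.922 0.517
vertex -0.407 -2.596 1.877
vertex -0.475 -3.049 1.114
endloop
endfacet
facet normal 0.536 -0.746 0.395
outer loop
vertex -0.475 -3.049 1.114
vertex -2.055 -3.438 2.523
vertex -2.123 -3.891 1.76
endloop
endfacet
facet normal 0.536 -0.746 0.395
outer loop
vertex -0.407 -2.596 1.877
vertex -2.055 -3.438 2.523
vertex -0.475 -3.049 1.114
endloop
endfacet
facet normal -0.585 0.287 -0.759
outer loop
vertex -2.509 2.704 -1.704
vertex -3.169 2.956 -1.1
vertex -2.444 3.382 -1.498
endloop
endfacet
facet normal 0.996 -0.090 -0.017
outer loop
vertex -2.509 2.704 -1.704
vertex -2.444 3.382 -1.498
vertex -2.491 2.624 -0.22
endloop
endfacet
facet normal -0.585 0.286 -0.759
outer loop
vertex -2.444 3.382 -1.498
vertex -3.169 2.956 -1.1
vertex -2.804 3.811 -1.059
endloop
endfacet
facet normal 0.858 0.428 0.285
outer loop
vertex -2.444 3.382 -1.498
vertex -2.804 3.811 -1.059
vertex -2.491 2.624 -0.22
endloop
endfacet
facet normal -0.585 0.286 -0.759
outer loop
vertex -2.804 3.811 -1.059
vertex -3.169 2.956 -1.1
vertex -3.378 3.739 -0.644
endloop
endfacet
facet normal 0.421 0.595 0.685
outer loop
vertex -2.804 3.811 -1.059
vertex -3.378 3.739 -0.644
vertex -2.491 2.624 -0.22
endloop
endfacet
facet normal -0.584 0.286 -0.759
outer loop
vertex -3.378 3.739 -0.644
vertex -3.169 2.956 -1.1
vertex -3.83 3.209 -0.496
endloop
endfacet
facet normal -0.058 0.314 0.948
outer loop
vertex -3.378 3.739 -0.644
vertex -3.83 3.209 -0.496
vertex -2.491 2.624 -0.22
endloop
endfacet
facet normal -0.584 0.287 -0.759
outer loop
vertex -3.83 3.209 -0.496
vertex -3.169 2.956 -1.1
vertex -3.894 2.53 -0.703
endloop
endfacet
facet normal -0.300 -0.252 0.920
outer loop
vertex -3.83 3.209 -0.496
vertex -3.894 2.53 -0.703
vertex -2.491 2.624 -0.22
endloop
endfacet
facet normal -0.584 0.287 -0.759
outer loop
vertex -3.894 2.53 -0.703
vertex -3.169 2.956 -1.1
vertex -3.534 2.102 -1.142
endloop
endfacet
facet normal -0.161 -0.769 0.618
outer loop
vertex -3.894 2.53 -0.703
vertex -3.534 2.102 -1.142
vertex -2.491 2.624 -0.22
endloop
endfacet
facet normal -0.584 0.287 -0.759
outer loop
vertex -3.534 2.102 -1.142
vertex -3.169 2.956 -1.1
vertex -2.96 2.173 -1.557
endloop
endfacet
facet normal 0.275 -0.936 0.220
outer loop
vertex -3.534 2.102 -1.142
vertex -2.96 2.173 -1.557
vertex -2.491 2.624 -0.22
endloop
endfacet
facet normal -0.585 0.287 -0.759
outer loop
vertex -2.96 2.173 -1.557
vertex -3.169 2.956 -1.1
vertex -2.509 2.704 -1.704
endloop
endfacet
facet normal 0.755 -0.654 -0.044
outer loop
vertex -2.96 2.173 -1.557
vertex -2.509 2.704 -1.704
vertex -2.491 2.624 -0.22
endloop
endfacet

endsolid


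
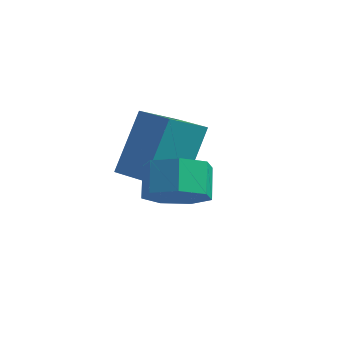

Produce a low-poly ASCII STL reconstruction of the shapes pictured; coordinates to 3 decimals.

solid 
facet normal 0.342 -0.586 -0.735
outer loop
vertex 0.931 0.16 1.058
vertex 0.563 0.684 0.469
vertex 1.363 0.726 0.808
endloop
endfacet
facet normal 0.745 -0.307 0.592
outer loop
vertex 0.931 0.16 1.058
vertex 1.363 0.726 0.808
vertex 0.585 0.752 1.8
endloop
endfacet
facet normal 0.745 -0.307 0.592
outer loop
vertex 0.585 0.752 1.8
vertex 1.363 0.726 0.808
vertex 1.017 1.318 1.55
endloop
endfacet
facet normal -0.342 0.586 0.735
outer loop
vertex 0.585 0.752 1.8
vertex 1.017 1.318 1.55
vertex 0.217 1.276 1.211
endloop
endfacet
facet normal 0.342 -0.585 -0.735
outer loop
vertex 1.363 0.726 0.808
vertex 0.563 0.684 0.469
vertex 1.193 1.261 0.303
endloop
endfacet
facet normal 0.912 0.394 0.111
outer loop
vertex 1.363 0.726 0.808
vertex 1.193 1.261 0.303
vertex 1.017 1.318 1.55
endloop
endfacet
facet normal 0.912 0.395 0.111
outer loop
vertex 1.017 1.318 1.55
vertex 1.193 1.261 0.303
vertex 0.847 1.852 1.045
endloop
endfacet
facet normal -0.342 0.586 0.735
outer loop
vertex 1.017 1.318 1.55
vertex 0.847 1.852 1.045
vertex 0.217 1.276 1.211
endloop
endfacet
facet normal 0.342 -0.585 -0.735
outer loop
vertex 1.193 1.261 0.303
vertex 0.563 0.684 0.469
vertex 0.548 1.361 -0.077
endloop
endfacet
facet normal 0.392 0.800 -0.454
outer loop
vertex 1.193 1.261 0.303
vertex 0.548 1.361 -0.077
vertex 0.847 1.852 1.045
endloop
endfacet
facet normal 0.394 0.799 -0.455
outer loop
vertex 0.847 1.852 1.045
vertex 0.548 1.361 -0.077
vertex 0.203 1.953 0.665
endloop
endfacet
facet normal -0.342 0.586 0.735
outer loop
vertex 0.847 1.852 1.045
vertex 0.203 1.953 0.665
vertex 0.217 1.276 1.211
endloop
endfacet
facet normal 0.342 -0.585 -0.735
outer loop
vertex 0.548 1.361 -0.077
vertex 0.563 0.684 0.469
vertex -0.085 0.952 -0.046
endloop
endfacet
facet normal -0.422 0.603 -0.677
outer loop
vertex 0.548 1.361 -0.077
vertex -0.085 0.952 -0.046
vertex 0.203 1.953 0.665
endloop
endfacet
facet normal -0.423 0.602 -0.677
outer loop
vertex 0.203 1.953 0.665
vertex -0.085 0.952 -0.046
vertex -0.431 1.543 0.696
endloop
endfacet
facet normal -0.343 0.585 0.735
outer loop
vertex 0.203 1.953 0.665
vertex -0.431 1.543 0.696
vertex 0.217 1.276 1.211
endloop
endfacet
facet normal 0.342 -0.586 -0.735
outer loop
vertex -0.085 0.952 -0.046
vertex 0.563 0.684 0.469
vertex -0.231 0.341 0.373
endloop
endfacet
facet normal -0.919 -0.048 -0.390
outer loop
vertex -0.085 0.952 -0.046
vertex -0.231 0.341 0.373
vertex -0.431 1.543 0.696
endloop
endfacet
facet normal -0.919 -0.048 -0.390
outer loop
vertex -0.431 1.543 0.696
vertex -0.231 0.341 0.373
vertex -0.577 0.932 1.115
endloop
endfacet
facet normal -0.343 0.586 0.735
outer loop
vertex -0.431 1.543 0.696
vertex -0.577 0.932 1.115
vertex 0.217 1.276 1.211
endloop
endfacet
facet normal 0.342 -0.586 -0.735
outer loop
vertex -0.231 0.341 0.373
vertex 0.563 0.684 0.469
vertex 0.221 -0.011 0.864
endloop
endfacet
facet normal -0.724 -0.663 0.191
outer loop
vertex -0.231 0.341 0.373
vertex 0.221 -0.011 0.864
vertex -0.577 0.932 1.115
endloop
endfacet
facet normal -0.724 -0.663 0.191
outer loop
vertex -0.577 0.932 1.115
vertex 0.221 -0.011 0.864
vertex -0.125 0.58 1.606
endloop
endfacet
facet normal -0.342 0.585 0.735
outer loop
vertex -0.577 0.932 1.115
vertex -0.125 0.58 1.606
vertex 0.217 1.276 1.211
endloop
endfacet
facet normal 0.342 -0.586 -0.735
outer loop
vertex 0.221 -0.011 0.864
vertex 0.563 0.684 0.469
vertex 0.931 0.16 1.058
endloop
endfacet
facet normal 0.016 -0.778 0.628
outer loop
vertex 0.221 -0.011 0.864
vertex 0.931 0.16 1.058
vertex -0.125 0.58 1.606
endloop
endfacet
facet normal 0.017 -0.778 0.628
outer loop
vertex -0.125 0.58 1.606
vertex 0.931 0.16 1.058
vertex 0.585 0.752 1.8
endloop
endfacet
facet normal -0.343 0.585 0.735
outer loop
vertex -0.125 0.58 1.606
vertex 0.585 0.752 1.8
vertex 0.217 1.276 1.211
endloop
endfacet
facet normal -0.971 0.224 -0.083
outer loop
vertex -1.936 2.868 1.864
vertex -1.576 4.147 1.107
vertex -2.022 1.837 0.083
endloop
endfacet
facet normal -0.235 -0.836 0.495
outer loop
vertex -0.964 1.593 0.173
vertex -1.936 2.868 1.864
vertex -2.022 1.837 0.083
endloop
endfacet
facet normal -0.971 0.224 -0.083
outer loop
vertex -2.022 1.837 0.083
vertex -1.576 4.147 1.107
vertex -1.662 3.117 -0.675
endloop
endfacet
facet normal -0.042 -0.500 -0.865
outer loop
vertex -1.662 3.117 -0.675
vertex -0.964 1.593 0.173
vertex -2.022 1.837 0.083
endloop
endfacet
facet normal 0.042 0.500 0.865
outer loop
vertex -1.936 2.868 1.864
vertex -0.518 3.903 1.197
vertex -1.576 4.147 1.107
endloop
endfacet
facet normal -0.236 -0.836 0.495
outer loop
vertex -0.878 2.623 1.955
vertex -1.936 2.868 1.864
vertex -0.964 1.593 0.173
endloop
endfacet
facet normal 0.042 0.500 0.865
outer loop
vertex -0.878 2.623 1.955
vertex -0.518 3.903 1.197
vertex -1.936 2.868 1.864
endloop
endfacet
facet normal 0.235 0.837 -0.495
outer loop
vertex -1.576 4.147 1.107
vertex -0.518 3.903 1.197
vertex -1.662 3.117 -0.675
endloop
endfacet
facet normal -0.041 -0.500 -0.865
outer loop
vertex -0.604 2.872 -0.584
vertex -0.964 1.593 0.173
vertex -1.662 3.117 -0.675
endloop
endfacet
facet normal 0.236 0.836 -0.495
outer loop
vertex -1.662 3.117 -0.675
vertex -0.518 3.903 1.197
vertex -0.604 2.872 -0.584
endloop
endfacet
facet normal 0.971 -0.224 0.083
outer loop
vertex -0.604 2.872 -0.584
vertex -0.878 2.623 1.955
vertex -0.964 1.593 0.173
endloop
endfacet
facet normal 0.971 -0.224 0.083
outer loop
vertex -0.518 3.903 1.197
vertex -0.878 2.623 1.955
vertex -0.604 2.872 -0.584
endloop
endfacet

endsolid


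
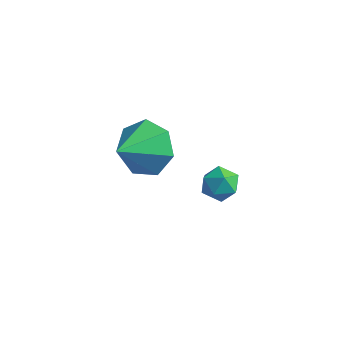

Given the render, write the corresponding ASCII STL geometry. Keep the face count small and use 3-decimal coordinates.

solid 
facet normal 0.057 0.842 -0.537
outer loop
vertex 1.196 -0.88 -3.821
vertex 0.117 -0.907 -3.978
vertex 0.675 -0.431 -3.172
endloop
endfacet
facet normal 0.689 -0.205 0.695
outer loop
vertex 1.196 -0.88 -3.821
vertex 0.675 -0.431 -3.172
vertex 0.023 -2.313 -3.082
endloop
endfacet
facet normal 0.057 0.842 -0.537
outer loop
vertex 0.675 -0.431 -3.172
vertex 0.117 -0.907 -3.978
vertex -0.265 -0.34 -3.129
endloop
endfacet
facet normal 0.049 0.031 0.998
outer loop
vertex 0.675 -0.431 -3.172
vertex -0.265 -0.34 -3.129
vertex 0.023 -2.313 -3.082
endloop
endfacet
facet normal 0.057 0.842 -0.537
outer loop
vertex -0.265 -0.34 -3.129
vertex 0.117 -0.907 -3.978
vertex -0.918 -0.676 -3.725
endloop
endfacet
facet normal -0.650 -0.077 0.756
outer loop
vertex -0.265 -0.34 -3.129
vertex -0.918 -0.676 -3.725
vertex 0.023 -2.313 -3.082
endloop
endfacet
facet normal 0.057 0.842 -0.536
outer loop
vertex -0.918 -0.676 -3.725
vertex 0.117 -0.907 -3.978
vertex -0.791 -1.186 -4.512
endloop
endfacet
facet normal -0.881 -0.448 0.148
outer loop
vertex -0.918 -0.676 -3.725
vertex -0.791 -1.186 -4.512
vertex 0.023 -2.313 -3.082
endloop
endfacet
facet normal 0.057 0.842 -0.536
outer loop
vertex -0.791 -1.186 -4.512
vertex 0.117 -0.907 -3.978
vertex 0.02 -1.485 -4.896
endloop
endfacet
facet normal -0.470 -0.803 -0.366
outer loop
vertex -0.791 -1.186 -4.512
vertex 0.02 -1.485 -4.896
vertex 0.023 -2.313 -3.082
endloop
endfacet
facet normal 0.057 0.842 -0.536
outer loop
vertex 0.02 -1.485 -4.896
vertex 0.117 -0.907 -3.978
vertex 0.904 -1.349 -4.589
endloop
endfacet
facet normal 0.273 -0.875 -0.400
outer loop
vertex 0.02 -1.485 -4.896
vertex 0.904 -1.349 -4.589
vertex 0.023 -2.313 -3.082
endloop
endfacet
facet normal 0.057 0.842 -0.536
outer loop
vertex 0.904 -1.349 -4.589
vertex 0.117 -0.907 -3.978
vertex 1.196 -0.88 -3.821
endloop
endfacet
facet normal 0.790 -0.609 0.072
outer loop
vertex 0.904 -1.349 -4.589
vertex 1.196 -0.88 -3.821
vertex 0.023 -2.313 -3.082
endloop
endfacet
facet normal -0.888 -0.457 0.058
outer loop
vertex 3.03 -1.851 -2.937
vertex 3.3 -2.409 -3.2
vertex 3.297 -2.318 -2.534
endloop
endfacet
facet normal -0.818 0.028 0.575
outer loop
vertex 3.03 -1.851 -2.937
vertex 3.297 -2.318 -2.534
vertex 3.406 -1.666 -2.411
endloop
endfacet
facet normal -0.700 0.662 0.267
outer loop
vertex 3.03 -1.851 -2.937
vertex 3.406 -1.666 -2.411
vertex 3.476 -1.353 -3.003
endloop
endfacet
facet normal -0.697 0.566 -0.440
outer loop
vertex 3.03 -1.851 -2.937
vertex 3.476 -1.353 -3.003
vertex 3.411 -1.812 -3.49
endloop
endfacet
facet normal -0.813 -0.125 -0.569
outer loop
vertex 3.03 -1.851 -2.937
vertex 3.411 -1.812 -3.49
vertex 3.3 -2.409 -3.2
endloop
endfacet
facet normal -0.240 -0.141 0.960
outer loop
vertex 3.406 -1.666 -2.411
vertex 3.297 -2.318 -2.534
vertex 3.909 -2.108 -2.35
endloop
endfacet
facet normal -0.353 -0.927 0.125
outer loop
vertex 3.297 -2.318 -2.534
vertex 3.3 -2.409 -3.2
vertex 3.844 -2.567 -2.837
endloop
endfacet
facet normal -0.234 -0.389 -0.891
outer loop
vertex 3.3 -2.409 -3.2
vertex 3.411 -1.812 -3.49
vertex 3.914 -2.254 -3.429
endloop
endfacet
facet normal -0.045 0.730 -0.682
outer loop
vertex 3.411 -1.812 -3.49
vertex 3.476 -1.353 -3.003
vertex 4.023 -1.602 -3.306
endloop
endfacet
facet normal -0.051 0.885 0.462
outer loop
vertex 3.476 -1.353 -3.003
vertex 3.406 -1.666 -2.411
vertex 4.02 -1.511 -2.64
endloop
endfacet
facet normal 0.697 -0.566 0.440
outer loop
vertex 4.29 -2.069 -2.903
vertex 3.909 -2.108 -2.35
vertex 3.844 -2.567 -2.837
endloop
endfacet
facet normal 0.700 -0.662 -0.267
outer loop
vertex 4.29 -2.069 -2.903
vertex 3.844 -2.567 -2.837
vertex 3.914 -2.254 -3.429
endloop
endfacet
facet normal 0.818 -0.028 -0.575
outer loop
vertex 4.29 -2.069 -2.903
vertex 3.914 -2.254 -3.429
vertex 4.023 -1.602 -3.306
endloop
endfacet
facet normal 0.888 0.457 -0.058
outer loop
vertex 4.29 -2.069 -2.903
vertex 4.023 -1.602 -3.306
vertex 4.02 -1.511 -2.64
endloop
endfacet
facet normal 0.813 0.125 0.569
outer loop
vertex 4.29 -2.069 -2.903
vertex 4.02 -1.511 -2.64
vertex 3.909 -2.108 -2.35
endloop
endfacet
facet normal 0.045 -0.730 0.682
outer loop
vertex 3.844 -2.567 -2.837
vertex 3.909 -2.108 -2.35
vertex 3.297 -2.318 -2.534
endloop
endfacet
facet normal 0.051 -0.885 -0.462
outer loop
vertex 3.914 -2.254 -3.429
vertex 3.844 -2.567 -2.837
vertex 3.3 -2.409 -3.2
endloop
endfacet
facet normal 0.240 0.141 -0.960
outer loop
vertex 4.023 -1.602 -3.306
vertex 3.914 -2.254 -3.429
vertex 3.411 -1.812 -3.49
endloop
endfacet
facet normal 0.353 0.927 -0.125
outer loop
vertex 4.02 -1.511 -2.64
vertex 4.023 -1.602 -3.306
vertex 3.476 -1.353 -3.003
endloop
endfacet
facet normal 0.234 0.389 0.891
outer loop
vertex 3.909 -2.108 -2.35
vertex 4.02 -1.511 -2.64
vertex 3.406 -1.666 -2.411
endloop
endfacet

endsolid


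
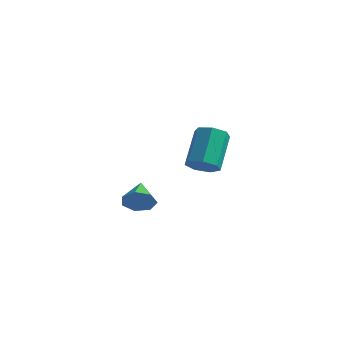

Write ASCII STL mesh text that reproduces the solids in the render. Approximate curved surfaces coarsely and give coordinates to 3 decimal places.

solid 
facet normal 0.512 -0.736 -0.444
outer loop
vertex -1.479 -3.907 0.057
vertex -1.919 -3.97 -0.346
vertex -1.435 -3.617 -0.373
endloop
endfacet
facet normal 0.530 0.677 0.511
outer loop
vertex -1.479 -3.907 0.057
vertex -1.435 -3.617 -0.373
vertex -2.461 -3.19 0.126
endloop
endfacet
facet normal 0.511 -0.735 -0.445
outer loop
vertex -1.435 -3.617 -0.373
vertex -1.919 -3.97 -0.346
vertex -1.755 -3.592 -0.782
endloop
endfacet
facet normal 0.302 0.936 -0.179
outer loop
vertex -1.435 -3.617 -0.373
vertex -1.755 -3.592 -0.782
vertex -2.461 -3.19 0.126
endloop
endfacet
facet normal 0.512 -0.735 -0.445
outer loop
vertex -1.755 -3.592 -0.782
vertex -1.919 -3.97 -0.346
vertex -2.199 -3.852 -0.863
endloop
endfacet
facet normal -0.328 0.742 -0.584
outer loop
vertex -1.755 -3.592 -0.782
vertex -2.199 -3.852 -0.863
vertex -2.461 -3.19 0.126
endloop
endfacet
facet normal 0.510 -0.736 -0.444
outer loop
vertex -2.199 -3.852 -0.863
vertex -1.919 -3.97 -0.346
vertex -2.432 -4.2 -0.554
endloop
endfacet
facet normal -0.886 0.241 -0.396
outer loop
vertex -2.199 -3.852 -0.863
vertex -2.432 -4.2 -0.554
vertex -2.461 -3.19 0.126
endloop
endfacet
facet normal 0.510 -0.736 -0.445
outer loop
vertex -2.432 -4.2 -0.554
vertex -1.919 -3.97 -0.346
vertex -2.279 -4.375 -0.089
endloop
endfacet
facet normal -0.952 -0.190 0.242
outer loop
vertex -2.432 -4.2 -0.554
vertex -2.279 -4.375 -0.089
vertex -2.461 -3.19 0.126
endloop
endfacet
facet normal 0.510 -0.736 -0.445
outer loop
vertex -2.279 -4.375 -0.089
vertex -1.919 -3.97 -0.346
vertex -1.854 -4.245 0.183
endloop
endfacet
facet normal -0.475 -0.227 0.850
outer loop
vertex -2.279 -4.375 -0.089
vertex -1.854 -4.245 0.183
vertex -2.461 -3.19 0.126
endloop
endfacet
facet normal 0.513 -0.734 -0.445
outer loop
vertex -1.854 -4.245 0.183
vertex -1.919 -3.97 -0.346
vertex -1.479 -3.907 0.057
endloop
endfacet
facet normal 0.184 0.158 0.970
outer loop
vertex -1.854 -4.245 0.183
vertex -1.479 -3.907 0.057
vertex -2.461 -3.19 0.126
endloop
endfacet
facet normal 0.224 -0.630 -0.743
outer loop
vertex -1.833 -0.688 0.478
vertex -2.128 -0.311 0.069
vertex -1.523 -0.303 0.245
endloop
endfacet
facet normal 0.792 -0.325 0.516
outer loop
vertex -1.833 -0.688 0.478
vertex -1.523 -0.303 0.245
vertex -2.197 0.335 1.681
endloop
endfacet
facet normal 0.793 -0.324 0.516
outer loop
vertex -2.197 0.335 1.681
vertex -1.523 -0.303 0.245
vertex -1.887 0.72 1.447
endloop
endfacet
facet normal -0.225 0.632 0.742
outer loop
vertex -2.197 0.335 1.681
vertex -1.887 0.72 1.447
vertex -2.492 0.711 1.271
endloop
endfacet
facet normal 0.224 -0.632 -0.742
outer loop
vertex -1.523 -0.303 0.245
vertex -2.128 -0.311 0.069
vertex -1.669 0.076 -0.122
endloop
endfacet
facet normal 0.937 0.349 -0.013
outer loop
vertex -1.523 -0.303 0.245
vertex -1.669 0.076 -0.122
vertex -1.887 0.72 1.447
endloop
endfacet
facet normal 0.937 0.349 -0.013
outer loop
vertex -1.887 0.72 1.447
vertex -1.669 0.076 -0.122
vertex -2.033 1.099 1.081
endloop
endfacet
facet normal -0.225 0.630 0.743
outer loop
vertex -1.887 0.72 1.447
vertex -2.033 1.099 1.081
vertex -2.492 0.711 1.271
endloop
endfacet
facet normal 0.225 -0.632 -0.741
outer loop
vertex -1.669 0.076 -0.122
vertex -2.128 -0.311 0.069
vertex -2.16 0.163 -0.345
endloop
endfacet
facet normal 0.376 0.759 -0.532
outer loop
vertex -1.669 0.076 -0.122
vertex -2.16 0.163 -0.345
vertex -2.033 1.099 1.081
endloop
endfacet
facet normal 0.375 0.759 -0.532
outer loop
vertex -2.033 1.099 1.081
vertex -2.16 0.163 -0.345
vertex -2.525 1.186 0.858
endloop
endfacet
facet normal -0.225 0.630 0.743
outer loop
vertex -2.033 1.099 1.081
vertex -2.525 1.186 0.858
vertex -2.492 0.711 1.271
endloop
endfacet
facet normal 0.224 -0.632 -0.741
outer loop
vertex -2.16 0.163 -0.345
vertex -2.128 -0.311 0.069
vertex -2.627 -0.107 -0.256
endloop
endfacet
facet normal -0.469 0.597 -0.650
outer loop
vertex -2.16 0.163 -0.345
vertex -2.627 -0.107 -0.256
vertex -2.525 1.186 0.858
endloop
endfacet
facet normal -0.468 0.598 -0.651
outer loop
vertex -2.525 1.186 0.858
vertex -2.627 -0.107 -0.256
vertex -2.992 0.916 0.946
endloop
endfacet
facet normal -0.224 0.630 0.743
outer loop
vertex -2.525 1.186 0.858
vertex -2.992 0.916 0.946
vertex -2.492 0.711 1.271
endloop
endfacet
facet normal 0.225 -0.631 -0.742
outer loop
vertex -2.627 -0.107 -0.256
vertex -2.128 -0.311 0.069
vertex -2.718 -0.531 0.077
endloop
endfacet
facet normal -0.960 -0.014 -0.280
outer loop
vertex -2.627 -0.107 -0.256
vertex -2.718 -0.531 0.077
vertex -2.992 0.916 0.946
endloop
endfacet
facet normal -0.960 -0.014 -0.280
outer loop
vertex -2.992 0.916 0.946
vertex -2.718 -0.531 0.077
vertex -3.083 0.492 1.279
endloop
endfacet
facet normal -0.224 0.631 0.743
outer loop
vertex -2.992 0.916 0.946
vertex -3.083 0.492 1.279
vertex -2.492 0.711 1.271
endloop
endfacet
facet normal 0.225 -0.632 -0.742
outer loop
vertex -2.718 -0.531 0.077
vertex -2.128 -0.311 0.069
vertex -2.365 -0.789 0.404
endloop
endfacet
facet normal -0.729 -0.615 0.302
outer loop
vertex -2.718 -0.531 0.077
vertex -2.365 -0.789 0.404
vertex -3.083 0.492 1.279
endloop
endfacet
facet normal -0.729 -0.615 0.302
outer loop
vertex -3.083 0.492 1.279
vertex -2.365 -0.789 0.404
vertex -2.729 0.233 1.606
endloop
endfacet
facet normal -0.224 0.631 0.742
outer loop
vertex -3.083 0.492 1.279
vertex -2.729 0.233 1.606
vertex -2.492 0.711 1.271
endloop
endfacet
facet normal 0.223 -0.631 -0.743
outer loop
vertex -2.365 -0.789 0.404
vertex -2.128 -0.311 0.069
vertex -1.833 -0.688 0.478
endloop
endfacet
facet normal 0.052 -0.753 0.656
outer loop
vertex -2.365 -0.789 0.404
vertex -1.833 -0.688 0.478
vertex -2.729 0.233 1.606
endloop
endfacet
facet normal 0.052 -0.753 0.656
outer loop
vertex -2.729 0.233 1.606
vertex -1.833 -0.688 0.478
vertex -2.197 0.335 1.681
endloop
endfacet
facet normal -0.226 0.632 0.742
outer loop
vertex -2.729 0.233 1.606
vertex -2.197 0.335 1.681
vertex -2.492 0.711 1.271
endloop
endfacet

endsolid


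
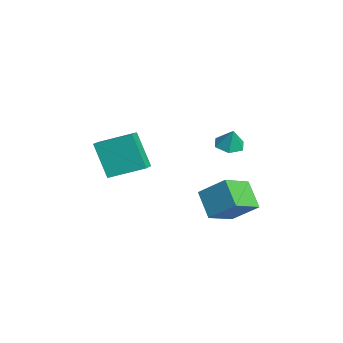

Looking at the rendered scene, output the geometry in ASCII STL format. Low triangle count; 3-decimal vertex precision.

solid 
facet normal -0.707 -0.164 0.687
outer loop
vertex 1.486 0.458 0.481
vertex 2.265 1.548 1.543
vertex 0.562 1.744 -0.163
endloop
endfacet
facet normal -0.455 -0.638 -0.621
outer loop
vertex 1.715 2.012 -1.283
vertex 1.486 0.458 0.481
vertex 0.562 1.744 -0.163
endloop
endfacet
facet normal -0.707 -0.165 0.687
outer loop
vertex 0.562 1.744 -0.163
vertex 2.265 1.548 1.543
vertex 1.341 2.835 0.9
endloop
endfacet
facet normal -0.540 0.753 -0.376
outer loop
vertex 1.341 2.835 0.9
vertex 1.715 2.012 -1.283
vertex 0.562 1.744 -0.163
endloop
endfacet
facet normal 0.540 -0.753 0.376
outer loop
vertex 1.486 0.458 0.481
vertex 3.418 1.816 0.423
vertex 2.265 1.548 1.543
endloop
endfacet
facet normal -0.456 -0.638 -0.621
outer loop
vertex 2.639 0.725 -0.64
vertex 1.486 0.458 0.481
vertex 1.715 2.012 -1.283
endloop
endfacet
facet normal 0.540 -0.753 0.376
outer loop
vertex 2.639 0.725 -0.64
vertex 3.418 1.816 0.423
vertex 1.486 0.458 0.481
endloop
endfacet
facet normal 0.455 0.637 0.621
outer loop
vertex 2.265 1.548 1.543
vertex 3.418 1.816 0.423
vertex 1.341 2.835 0.9
endloop
endfacet
facet normal -0.540 0.753 -0.376
outer loop
vertex 2.494 3.102 -0.221
vertex 1.715 2.012 -1.283
vertex 1.341 2.835 0.9
endloop
endfacet
facet normal 0.456 0.638 0.621
outer loop
vertex 1.341 2.835 0.9
vertex 3.418 1.816 0.423
vertex 2.494 3.102 -0.221
endloop
endfacet
facet normal 0.707 0.164 -0.688
outer loop
vertex 2.494 3.102 -0.221
vertex 2.639 0.725 -0.64
vertex 1.715 2.012 -1.283
endloop
endfacet
facet normal 0.708 0.164 -0.687
outer loop
vertex 3.418 1.816 0.423
vertex 2.639 0.725 -0.64
vertex 2.494 3.102 -0.221
endloop
endfacet
facet normal -0.353 -0.098 -0.931
outer loop
vertex -2.89 3.481 1.016
vertex -3.371 2.904 1.259
vertex -3.616 3.655 1.273
endloop
endfacet
facet normal 0.330 0.883 0.335
outer loop
vertex -2.89 3.481 1.016
vertex -3.616 3.655 1.273
vertex -2.969 3.016 2.321
endloop
endfacet
facet normal -0.352 -0.098 -0.931
outer loop
vertex -3.616 3.655 1.273
vertex -3.371 2.904 1.259
vertex -4.098 3.077 1.516
endloop
endfacet
facet normal -0.428 0.630 0.648
outer loop
vertex -3.616 3.655 1.273
vertex -4.098 3.077 1.516
vertex -2.969 3.016 2.321
endloop
endfacet
facet normal -0.353 -0.099 -0.930
outer loop
vertex -4.098 3.077 1.516
vertex -3.371 2.904 1.259
vertex -3.852 2.326 1.503
endloop
endfacet
facet normal -0.576 -0.202 0.792
outer loop
vertex -4.098 3.077 1.516
vertex -3.852 2.326 1.503
vertex -2.969 3.016 2.321
endloop
endfacet
facet normal -0.353 -0.099 -0.930
outer loop
vertex -3.852 2.326 1.503
vertex -3.371 2.904 1.259
vertex -3.125 2.153 1.246
endloop
endfacet
facet normal 0.034 -0.782 0.623
outer loop
vertex -3.852 2.326 1.503
vertex -3.125 2.153 1.246
vertex -2.969 3.016 2.321
endloop
endfacet
facet normal -0.352 -0.099 -0.931
outer loop
vertex -3.125 2.153 1.246
vertex -3.371 2.904 1.259
vertex -2.644 2.73 1.003
endloop
endfacet
facet normal 0.790 -0.529 0.310
outer loop
vertex -3.125 2.153 1.246
vertex -2.644 2.73 1.003
vertex -2.969 3.016 2.321
endloop
endfacet
facet normal -0.352 -0.099 -0.931
outer loop
vertex -2.644 2.73 1.003
vertex -3.371 2.904 1.259
vertex -2.89 3.481 1.016
endloop
endfacet
facet normal 0.938 0.304 0.165
outer loop
vertex -2.644 2.73 1.003
vertex -2.89 3.481 1.016
vertex -2.969 3.016 2.321
endloop
endfacet
facet normal -0.890 0.352 -0.291
outer loop
vertex -0.941 -3.764 2.971
vertex -0.486 -2.051 3.656
vertex -0.128 -3.239 1.119
endloop
endfacet
facet normal -0.239 -0.901 -0.361
outer loop
vertex 0.806 -3.609 1.424
vertex -0.941 -3.764 2.971
vertex -0.128 -3.239 1.119
endloop
endfacet
facet normal -0.890 0.352 -0.291
outer loop
vertex -0.128 -3.239 1.119
vertex -0.486 -2.051 3.656
vertex 0.327 -1.526 1.803
endloop
endfacet
facet normal 0.389 0.251 -0.887
outer loop
vertex 0.327 -1.526 1.803
vertex 0.806 -3.609 1.424
vertex -0.128 -3.239 1.119
endloop
endfacet
facet normal -0.389 -0.251 0.886
outer loop
vertex -0.941 -3.764 2.971
vertex 0.448 -2.421 3.961
vertex -0.486 -2.051 3.656
endloop
endfacet
facet normal -0.239 -0.902 -0.360
outer loop
vertex -0.007 -4.134 3.277
vertex -0.941 -3.764 2.971
vertex 0.806 -3.609 1.424
endloop
endfacet
facet normal -0.390 -0.250 0.886
outer loop
vertex -0.007 -4.134 3.277
vertex 0.448 -2.421 3.961
vertex -0.941 -3.764 2.971
endloop
endfacet
facet normal 0.239 0.902 0.360
outer loop
vertex -0.486 -2.051 3.656
vertex 0.448 -2.421 3.961
vertex 0.327 -1.526 1.803
endloop
endfacet
facet normal 0.390 0.251 -0.886
outer loop
vertex 1.261 -1.896 2.109
vertex 0.806 -3.609 1.424
vertex 0.327 -1.526 1.803
endloop
endfacet
facet normal 0.239 0.902 0.361
outer loop
vertex 0.327 -1.526 1.803
vertex 0.448 -2.421 3.961
vertex 1.261 -1.896 2.109
endloop
endfacet
facet normal 0.890 -0.352 0.290
outer loop
vertex 1.261 -1.896 2.109
vertex -0.007 -4.134 3.277
vertex 0.806 -3.609 1.424
endloop
endfacet
facet normal 0.890 -0.352 0.291
outer loop
vertex 0.448 -2.421 3.961
vertex -0.007 -4.134 3.277
vertex 1.261 -1.896 2.109
endloop
endfacet

endsolid
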